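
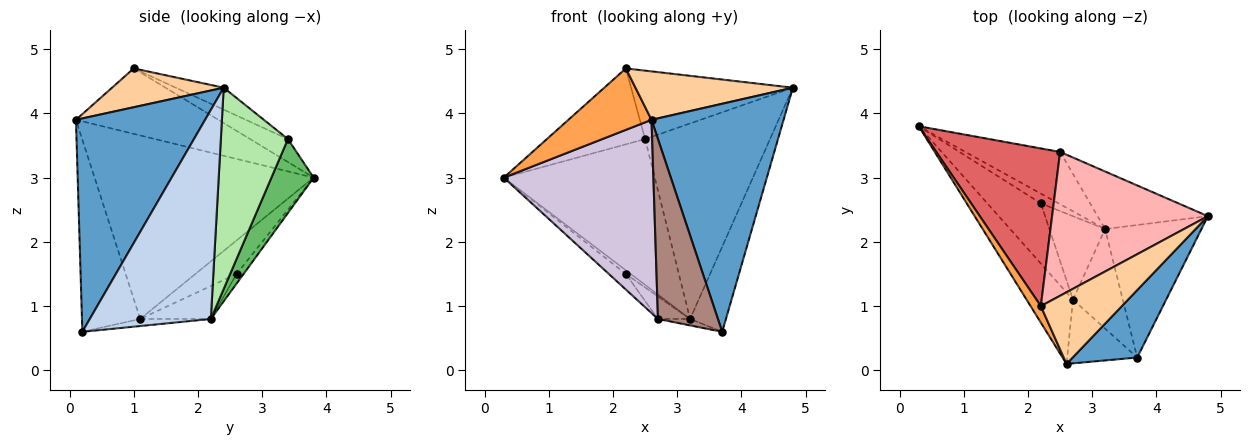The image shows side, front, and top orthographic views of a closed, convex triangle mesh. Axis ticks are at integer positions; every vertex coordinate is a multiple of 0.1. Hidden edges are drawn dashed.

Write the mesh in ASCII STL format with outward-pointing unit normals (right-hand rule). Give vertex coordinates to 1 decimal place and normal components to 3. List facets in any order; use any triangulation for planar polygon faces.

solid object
 facet normal 0.684 -0.699 0.207
  outer loop
   vertex 3.7 0.2 0.6
   vertex 4.8 2.4 4.4
   vertex 2.6 0.1 3.9
  endloop
 endfacet
 facet normal 0.877 0.260 -0.404
  outer loop
   vertex 3.2 2.2 0.8
   vertex 4.8 2.4 4.4
   vertex 3.7 0.2 0.6
  endloop
 endfacet
 facet normal -0.856 -0.499 0.134
  outer loop
   vertex 2.2 1.0 4.7
   vertex 0.3 3.8 3.0
   vertex 2.6 0.1 3.9
  endloop
 endfacet
 facet normal 0.369 -0.520 0.770
  outer loop
   vertex 2.2 1.0 4.7
   vertex 2.6 0.1 3.9
   vertex 4.8 2.4 4.4
  endloop
 endfacet
 facet normal 0.255 0.910 -0.326
  outer loop
   vertex 2.5 3.4 3.6
   vertex 3.2 2.2 0.8
   vertex 0.3 3.8 3.0
  endloop
 endfacet
 facet normal 0.458 0.853 -0.251
  outer loop
   vertex 2.5 3.4 3.6
   vertex 4.8 2.4 4.4
   vertex 3.2 2.2 0.8
  endloop
 endfacet
 facet normal -0.165 0.428 0.889
  outer loop
   vertex 2.5 3.4 3.6
   vertex 0.3 3.8 3.0
   vertex 2.2 1.0 4.7
  endloop
 endfacet
 facet normal -0.126 0.426 0.896
  outer loop
   vertex 2.5 3.4 3.6
   vertex 2.2 1.0 4.7
   vertex 4.8 2.4 4.4
  endloop
 endfacet
 facet normal -0.140 0.064 -0.988
  outer loop
   vertex 2.7 1.1 0.8
   vertex 3.2 2.2 0.8
   vertex 3.7 0.2 0.6
  endloop
 endfacet
 facet normal -0.808 -0.552 -0.204
  outer loop
   vertex 2.7 1.1 0.8
   vertex 2.6 0.1 3.9
   vertex 0.3 3.8 3.0
  endloop
 endfacet
 facet normal -0.675 -0.695 -0.246
  outer loop
   vertex 2.7 1.1 0.8
   vertex 3.7 0.2 0.6
   vertex 2.6 0.1 3.9
  endloop
 endfacet
 facet normal -0.453 0.321 -0.831
  outer loop
   vertex 2.2 2.6 1.5
   vertex 0.3 3.8 3.0
   vertex 3.2 2.2 0.8
  endloop
 endfacet
 facet normal -0.519 0.213 -0.828
  outer loop
   vertex 2.2 2.6 1.5
   vertex 2.7 1.1 0.8
   vertex 0.3 3.8 3.0
  endloop
 endfacet
 facet normal -0.496 0.226 -0.838
  outer loop
   vertex 2.2 2.6 1.5
   vertex 3.2 2.2 0.8
   vertex 2.7 1.1 0.8
  endloop
 endfacet
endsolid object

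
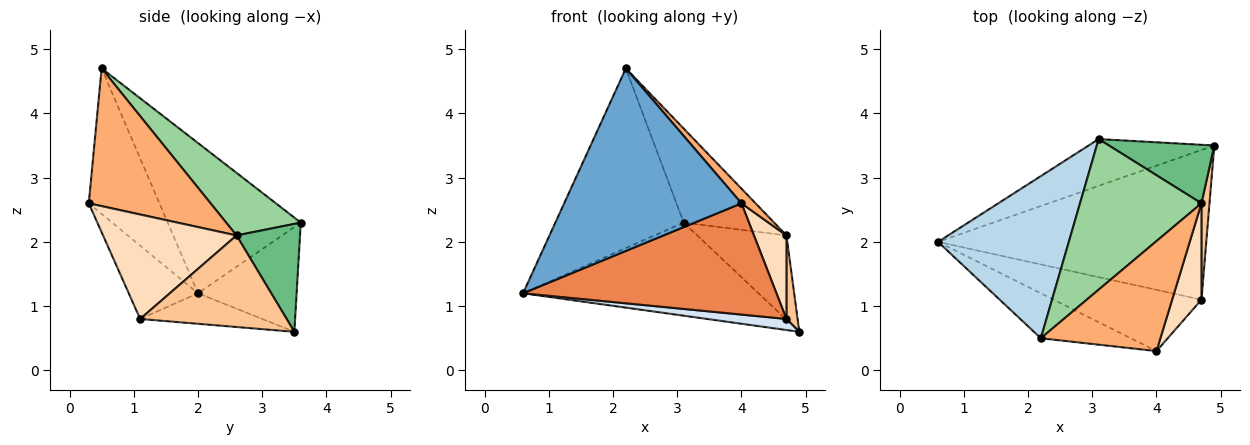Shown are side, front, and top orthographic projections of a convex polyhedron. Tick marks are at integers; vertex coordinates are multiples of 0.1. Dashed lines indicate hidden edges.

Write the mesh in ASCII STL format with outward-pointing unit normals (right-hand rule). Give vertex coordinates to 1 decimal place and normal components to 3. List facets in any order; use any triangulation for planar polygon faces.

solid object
 facet normal -0.361 -0.906 -0.223
  outer loop
   vertex 2.2 0.5 4.7
   vertex 0.6 2.0 1.2
   vertex 4.0 0.3 2.6
  endloop
 endfacet
 facet normal -0.351 0.837 -0.420
  outer loop
   vertex 3.1 3.6 2.3
   vertex 4.9 3.5 0.6
   vertex 0.6 2.0 1.2
  endloop
 endfacet
 facet normal -0.610 0.588 0.531
  outer loop
   vertex 3.1 3.6 2.3
   vertex 0.6 2.0 1.2
   vertex 2.2 0.5 4.7
  endloop
 endfacet
 facet normal -0.113 -0.073 -0.991
  outer loop
   vertex 4.7 1.1 0.8
   vertex 0.6 2.0 1.2
   vertex 4.9 3.5 0.6
  endloop
 endfacet
 facet normal -0.233 -0.852 -0.469
  outer loop
   vertex 4.7 1.1 0.8
   vertex 4.0 0.3 2.6
   vertex 0.6 2.0 1.2
  endloop
 endfacet
 facet normal 0.752 -0.087 0.653
  outer loop
   vertex 4.7 2.6 2.1
   vertex 2.2 0.5 4.7
   vertex 4.0 0.3 2.6
  endloop
 endfacet
 facet normal 0.993 -0.076 0.087
  outer loop
   vertex 4.7 2.6 2.1
   vertex 4.7 1.1 0.8
   vertex 4.9 3.5 0.6
  endloop
 endfacet
 facet normal 0.937 -0.228 0.263
  outer loop
   vertex 4.7 2.6 2.1
   vertex 4.0 0.3 2.6
   vertex 4.7 1.1 0.8
  endloop
 endfacet
 facet normal 0.505 0.709 0.493
  outer loop
   vertex 4.7 2.6 2.1
   vertex 4.9 3.5 0.6
   vertex 3.1 3.6 2.3
  endloop
 endfacet
 facet normal 0.401 0.485 0.777
  outer loop
   vertex 4.7 2.6 2.1
   vertex 3.1 3.6 2.3
   vertex 2.2 0.5 4.7
  endloop
 endfacet
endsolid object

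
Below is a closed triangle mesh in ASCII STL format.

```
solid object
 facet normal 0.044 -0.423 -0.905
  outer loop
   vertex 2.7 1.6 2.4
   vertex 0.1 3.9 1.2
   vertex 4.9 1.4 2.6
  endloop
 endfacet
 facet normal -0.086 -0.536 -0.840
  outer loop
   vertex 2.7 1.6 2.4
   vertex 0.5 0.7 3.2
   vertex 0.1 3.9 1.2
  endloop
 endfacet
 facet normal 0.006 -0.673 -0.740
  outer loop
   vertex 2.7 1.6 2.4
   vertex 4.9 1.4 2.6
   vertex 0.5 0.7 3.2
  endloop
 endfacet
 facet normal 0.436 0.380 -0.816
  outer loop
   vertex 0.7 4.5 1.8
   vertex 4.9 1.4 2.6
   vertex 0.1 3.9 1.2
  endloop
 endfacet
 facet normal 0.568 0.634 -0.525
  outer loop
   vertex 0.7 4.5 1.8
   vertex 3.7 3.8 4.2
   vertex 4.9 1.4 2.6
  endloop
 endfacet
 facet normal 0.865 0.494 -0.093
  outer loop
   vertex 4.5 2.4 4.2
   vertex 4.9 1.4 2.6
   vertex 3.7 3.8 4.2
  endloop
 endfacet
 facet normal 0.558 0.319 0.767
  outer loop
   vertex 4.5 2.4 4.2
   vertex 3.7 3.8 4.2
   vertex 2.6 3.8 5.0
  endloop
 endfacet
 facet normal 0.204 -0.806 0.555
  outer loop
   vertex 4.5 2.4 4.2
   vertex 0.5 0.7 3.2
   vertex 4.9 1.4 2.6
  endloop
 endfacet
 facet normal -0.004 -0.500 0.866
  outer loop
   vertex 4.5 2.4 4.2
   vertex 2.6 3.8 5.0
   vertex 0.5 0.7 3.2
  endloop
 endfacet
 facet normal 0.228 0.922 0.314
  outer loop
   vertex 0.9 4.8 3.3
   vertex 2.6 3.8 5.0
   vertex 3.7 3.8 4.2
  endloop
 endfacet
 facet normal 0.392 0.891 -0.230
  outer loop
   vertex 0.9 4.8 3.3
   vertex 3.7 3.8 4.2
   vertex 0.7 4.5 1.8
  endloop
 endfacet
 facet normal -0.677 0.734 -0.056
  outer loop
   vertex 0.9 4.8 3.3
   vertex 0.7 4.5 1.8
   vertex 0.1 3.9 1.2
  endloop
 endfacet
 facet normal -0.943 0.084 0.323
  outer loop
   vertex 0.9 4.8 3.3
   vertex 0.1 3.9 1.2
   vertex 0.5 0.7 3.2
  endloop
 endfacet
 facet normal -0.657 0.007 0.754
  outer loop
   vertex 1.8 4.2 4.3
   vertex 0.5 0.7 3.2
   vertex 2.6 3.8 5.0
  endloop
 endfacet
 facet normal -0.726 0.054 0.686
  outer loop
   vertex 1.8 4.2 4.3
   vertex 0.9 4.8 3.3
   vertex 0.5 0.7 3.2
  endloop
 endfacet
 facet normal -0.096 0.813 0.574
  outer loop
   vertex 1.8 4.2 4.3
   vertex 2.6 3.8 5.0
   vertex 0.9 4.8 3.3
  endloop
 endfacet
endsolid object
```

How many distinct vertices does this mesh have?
10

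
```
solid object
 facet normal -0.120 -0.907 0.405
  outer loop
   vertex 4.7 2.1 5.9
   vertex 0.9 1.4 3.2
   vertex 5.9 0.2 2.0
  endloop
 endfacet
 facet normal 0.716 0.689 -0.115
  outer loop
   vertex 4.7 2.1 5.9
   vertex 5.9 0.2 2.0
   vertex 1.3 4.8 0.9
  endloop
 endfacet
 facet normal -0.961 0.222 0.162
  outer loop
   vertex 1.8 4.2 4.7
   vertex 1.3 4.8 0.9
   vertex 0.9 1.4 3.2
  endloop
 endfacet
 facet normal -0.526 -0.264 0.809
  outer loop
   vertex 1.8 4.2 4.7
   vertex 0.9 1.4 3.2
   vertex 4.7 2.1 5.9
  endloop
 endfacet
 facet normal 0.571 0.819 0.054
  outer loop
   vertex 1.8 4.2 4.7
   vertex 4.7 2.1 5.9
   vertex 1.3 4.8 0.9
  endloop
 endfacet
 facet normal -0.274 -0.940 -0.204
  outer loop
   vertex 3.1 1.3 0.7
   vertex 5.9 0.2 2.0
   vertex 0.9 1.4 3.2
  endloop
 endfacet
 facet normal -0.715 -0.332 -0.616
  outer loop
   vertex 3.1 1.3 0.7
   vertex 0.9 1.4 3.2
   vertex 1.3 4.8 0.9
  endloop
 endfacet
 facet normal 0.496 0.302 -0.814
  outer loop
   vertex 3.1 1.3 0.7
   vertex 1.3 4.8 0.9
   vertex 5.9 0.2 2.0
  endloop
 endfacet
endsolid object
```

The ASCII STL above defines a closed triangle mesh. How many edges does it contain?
12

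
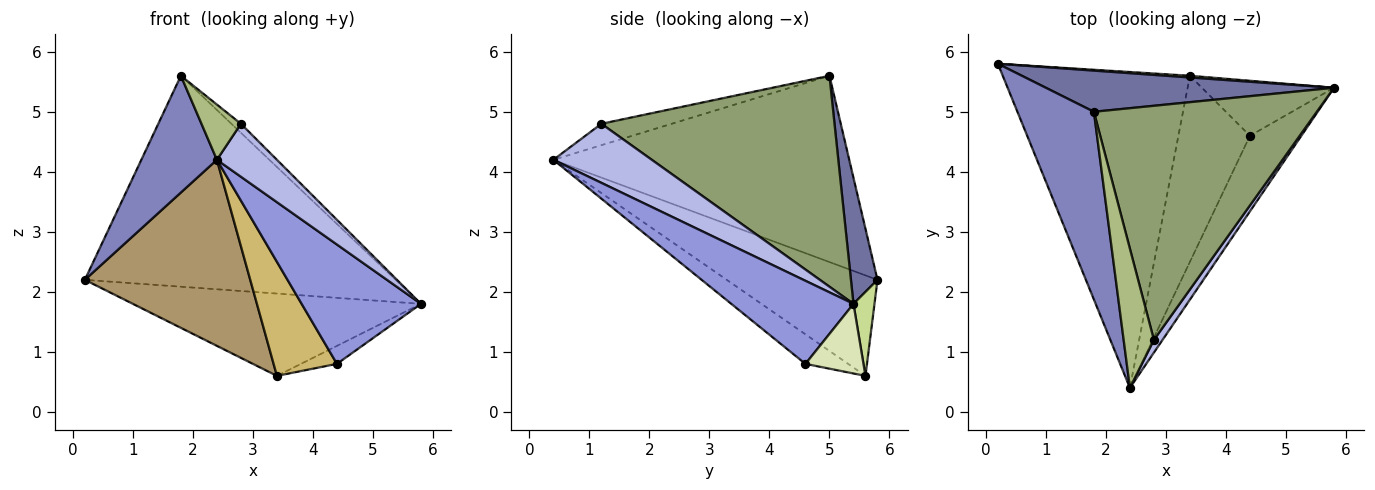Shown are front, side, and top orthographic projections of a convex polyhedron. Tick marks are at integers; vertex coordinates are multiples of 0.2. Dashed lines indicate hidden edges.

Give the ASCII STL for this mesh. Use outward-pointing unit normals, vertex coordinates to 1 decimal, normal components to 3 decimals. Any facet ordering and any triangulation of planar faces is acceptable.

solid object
 facet normal 0.083 0.978 0.191
  outer loop
   vertex 1.8 5.0 5.6
   vertex 5.8 5.4 1.8
   vertex 0.2 5.8 2.2
  endloop
 endfacet
 facet normal -0.900 -0.230 0.370
  outer loop
   vertex 1.8 5.0 5.6
   vertex 0.2 5.8 2.2
   vertex 2.4 0.4 4.2
  endloop
 endfacet
 facet normal 0.654 -0.639 -0.405
  outer loop
   vertex 4.4 4.6 0.8
   vertex 5.8 5.4 1.8
   vertex 2.4 0.4 4.2
  endloop
 endfacet
 facet normal 0.847 -0.517 0.124
  outer loop
   vertex 2.8 1.2 4.8
   vertex 2.4 0.4 4.2
   vertex 5.8 5.4 1.8
  endloop
 endfacet
 facet normal 0.687 0.028 0.726
  outer loop
   vertex 2.8 1.2 4.8
   vertex 5.8 5.4 1.8
   vertex 1.8 5.0 5.6
  endloop
 endfacet
 facet normal -0.549 -0.308 0.777
  outer loop
   vertex 2.8 1.2 4.8
   vertex 1.8 5.0 5.6
   vertex 2.4 0.4 4.2
  endloop
 endfacet
 facet normal 0.073 0.997 0.021
  outer loop
   vertex 3.4 5.6 0.6
   vertex 0.2 5.8 2.2
   vertex 5.8 5.4 1.8
  endloop
 endfacet
 facet normal 0.448 0.278 -0.850
  outer loop
   vertex 3.4 5.6 0.6
   vertex 5.8 5.4 1.8
   vertex 4.4 4.6 0.8
  endloop
 endfacet
 facet normal -0.420 -0.461 -0.782
  outer loop
   vertex 3.4 5.6 0.6
   vertex 2.4 0.4 4.2
   vertex 0.2 5.8 2.2
  endloop
 endfacet
 facet normal -0.332 -0.493 -0.804
  outer loop
   vertex 3.4 5.6 0.6
   vertex 4.4 4.6 0.8
   vertex 2.4 0.4 4.2
  endloop
 endfacet
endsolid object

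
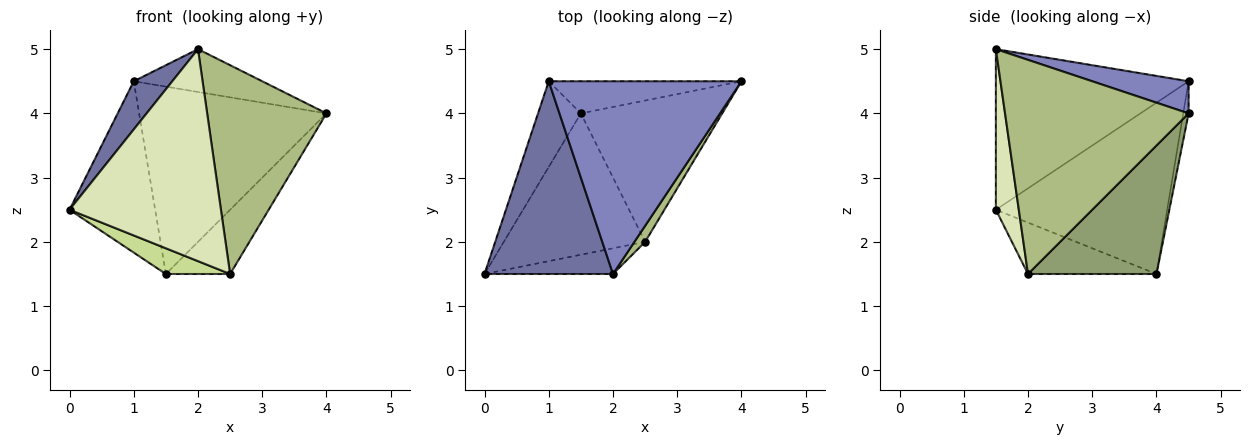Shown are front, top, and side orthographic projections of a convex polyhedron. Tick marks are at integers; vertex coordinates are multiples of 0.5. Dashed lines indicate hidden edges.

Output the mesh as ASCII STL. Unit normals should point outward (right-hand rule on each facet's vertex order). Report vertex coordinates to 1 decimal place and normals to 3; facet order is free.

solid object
 facet normal -0.772 -0.154 0.617
  outer loop
   vertex 2.0 1.5 5.0
   vertex 1.0 4.5 4.5
   vertex 0.0 1.5 2.5
  endloop
 endfacet
 facet normal 0.161 0.214 0.964
  outer loop
   vertex 2.0 1.5 5.0
   vertex 4.0 4.5 4.0
   vertex 1.0 4.5 4.5
  endloop
 endfacet
 facet normal -0.873 0.436 -0.218
  outer loop
   vertex 1.5 4.0 1.5
   vertex 0.0 1.5 2.5
   vertex 1.0 4.5 4.5
  endloop
 endfacet
 facet normal -0.028 0.985 -0.169
  outer loop
   vertex 1.5 4.0 1.5
   vertex 1.0 4.5 4.5
   vertex 4.0 4.5 4.0
  endloop
 endfacet
 facet normal 0.638 0.319 -0.701
  outer loop
   vertex 2.5 2.0 1.5
   vertex 1.5 4.0 1.5
   vertex 4.0 4.5 4.0
  endloop
 endfacet
 facet normal 0.838 -0.545 0.042
  outer loop
   vertex 2.5 2.0 1.5
   vertex 4.0 4.5 4.0
   vertex 2.0 1.5 5.0
  endloop
 endfacet
 facet normal -0.337 -0.168 -0.926
  outer loop
   vertex 2.5 2.0 1.5
   vertex 0.0 1.5 2.5
   vertex 1.5 4.0 1.5
  endloop
 endfacet
 facet normal 0.149 -0.982 -0.119
  outer loop
   vertex 2.5 2.0 1.5
   vertex 2.0 1.5 5.0
   vertex 0.0 1.5 2.5
  endloop
 endfacet
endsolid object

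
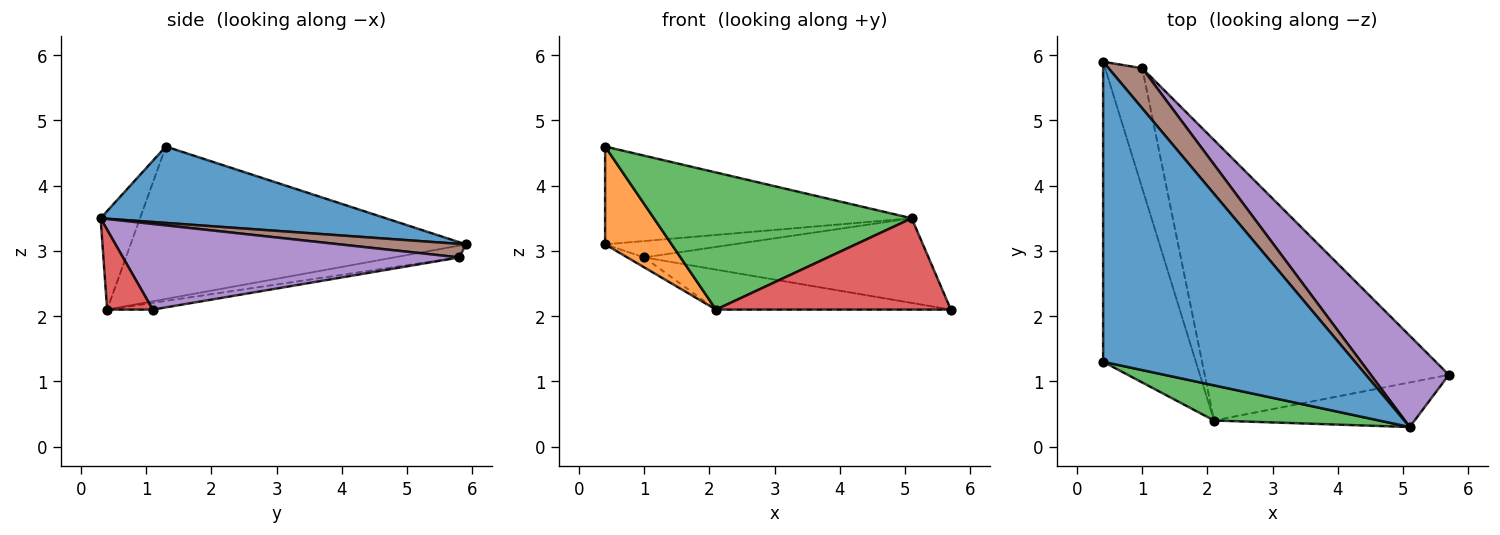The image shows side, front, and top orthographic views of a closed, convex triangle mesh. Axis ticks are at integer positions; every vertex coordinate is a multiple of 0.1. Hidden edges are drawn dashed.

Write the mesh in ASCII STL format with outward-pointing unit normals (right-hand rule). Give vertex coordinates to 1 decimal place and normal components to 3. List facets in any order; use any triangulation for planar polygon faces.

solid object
 facet normal 0.277 0.298 0.913
  outer loop
   vertex 5.1 0.3 3.5
   vertex 0.4 5.9 3.1
   vertex 0.4 1.3 4.6
  endloop
 endfacet
 facet normal -0.842 -0.167 -0.513
  outer loop
   vertex 2.1 0.4 2.1
   vertex 0.4 1.3 4.6
   vertex 0.4 5.9 3.1
  endloop
 endfacet
 facet normal -0.146 -0.958 0.245
  outer loop
   vertex 2.1 0.4 2.1
   vertex 5.1 0.3 3.5
   vertex 0.4 1.3 4.6
  endloop
 endfacet
 facet normal 0.172 -0.885 -0.432
  outer loop
   vertex 2.1 0.4 2.1
   vertex 5.7 1.1 2.1
   vertex 5.1 0.3 3.5
  endloop
 endfacet
 facet normal 0.627 0.530 0.571
  outer loop
   vertex 1.0 5.8 2.9
   vertex 5.1 0.3 3.5
   vertex 5.7 1.1 2.1
  endloop
 endfacet
 facet normal 0.348 0.354 0.868
  outer loop
   vertex 1.0 5.8 2.9
   vertex 0.4 5.9 3.1
   vertex 5.1 0.3 3.5
  endloop
 endfacet
 facet normal -0.027 0.141 -0.990
  outer loop
   vertex 1.0 5.8 2.9
   vertex 5.7 1.1 2.1
   vertex 2.1 0.4 2.1
  endloop
 endfacet
 facet normal -0.303 0.079 -0.950
  outer loop
   vertex 1.0 5.8 2.9
   vertex 2.1 0.4 2.1
   vertex 0.4 5.9 3.1
  endloop
 endfacet
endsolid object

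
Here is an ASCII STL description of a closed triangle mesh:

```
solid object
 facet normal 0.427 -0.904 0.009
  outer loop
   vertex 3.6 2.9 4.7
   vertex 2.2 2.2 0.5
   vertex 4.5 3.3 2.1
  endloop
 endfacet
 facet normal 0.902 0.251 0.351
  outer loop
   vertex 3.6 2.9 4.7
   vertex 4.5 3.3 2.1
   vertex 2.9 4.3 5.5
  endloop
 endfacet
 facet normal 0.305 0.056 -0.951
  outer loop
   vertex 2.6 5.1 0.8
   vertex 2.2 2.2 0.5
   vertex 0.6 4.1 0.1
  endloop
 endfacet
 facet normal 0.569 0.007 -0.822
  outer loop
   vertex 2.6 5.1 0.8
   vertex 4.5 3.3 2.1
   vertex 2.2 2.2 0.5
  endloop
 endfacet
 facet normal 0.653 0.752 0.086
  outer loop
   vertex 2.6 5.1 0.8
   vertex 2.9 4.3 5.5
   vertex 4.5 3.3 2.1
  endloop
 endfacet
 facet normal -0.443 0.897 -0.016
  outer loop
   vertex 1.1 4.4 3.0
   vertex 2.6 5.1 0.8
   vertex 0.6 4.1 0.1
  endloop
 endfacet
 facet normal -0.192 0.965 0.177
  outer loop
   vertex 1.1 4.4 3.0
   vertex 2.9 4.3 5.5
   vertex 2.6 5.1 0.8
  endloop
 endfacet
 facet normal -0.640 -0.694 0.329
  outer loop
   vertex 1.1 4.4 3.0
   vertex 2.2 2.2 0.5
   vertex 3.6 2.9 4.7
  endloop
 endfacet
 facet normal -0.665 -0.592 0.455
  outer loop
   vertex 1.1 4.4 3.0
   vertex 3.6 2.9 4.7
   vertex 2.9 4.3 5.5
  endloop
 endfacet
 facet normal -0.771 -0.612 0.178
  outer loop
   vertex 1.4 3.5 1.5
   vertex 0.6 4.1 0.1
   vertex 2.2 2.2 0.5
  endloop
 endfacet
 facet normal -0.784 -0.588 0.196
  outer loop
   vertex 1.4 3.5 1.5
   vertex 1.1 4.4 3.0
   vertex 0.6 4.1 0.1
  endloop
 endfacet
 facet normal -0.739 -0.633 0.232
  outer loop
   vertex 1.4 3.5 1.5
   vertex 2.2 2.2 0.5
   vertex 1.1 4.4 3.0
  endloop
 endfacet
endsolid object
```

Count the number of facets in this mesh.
12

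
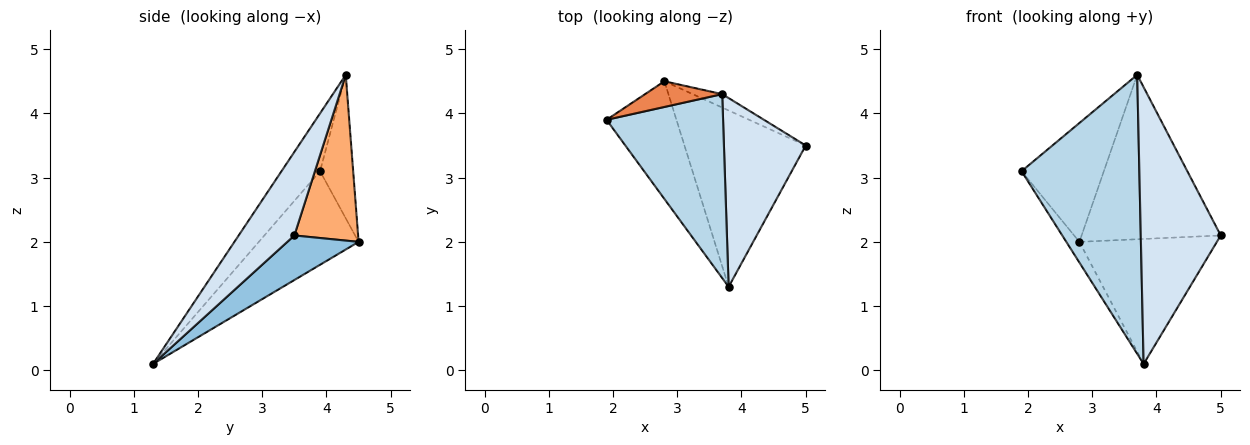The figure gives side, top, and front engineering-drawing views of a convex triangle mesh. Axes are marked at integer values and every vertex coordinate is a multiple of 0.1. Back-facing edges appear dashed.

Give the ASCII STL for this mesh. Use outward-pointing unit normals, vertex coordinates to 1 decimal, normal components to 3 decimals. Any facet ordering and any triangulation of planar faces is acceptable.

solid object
 facet normal -0.797 0.104 -0.595
  outer loop
   vertex 2.8 4.5 2.0
   vertex 3.8 1.3 0.1
   vertex 1.9 3.9 3.1
  endloop
 endfacet
 facet normal 0.287 0.554 -0.782
  outer loop
   vertex 2.8 4.5 2.0
   vertex 5.0 3.5 2.1
   vertex 3.8 1.3 0.1
  endloop
 endfacet
 facet normal -0.264 -0.805 0.531
  outer loop
   vertex 3.7 4.3 4.6
   vertex 1.9 3.9 3.1
   vertex 3.8 1.3 0.1
  endloop
 endfacet
 facet normal 0.499 -0.716 0.488
  outer loop
   vertex 3.7 4.3 4.6
   vertex 3.8 1.3 0.1
   vertex 5.0 3.5 2.1
  endloop
 endfacet
 facet normal -0.366 0.910 0.197
  outer loop
   vertex 3.7 4.3 4.6
   vertex 2.8 4.5 2.0
   vertex 1.9 3.9 3.1
  endloop
 endfacet
 facet normal 0.415 0.907 -0.074
  outer loop
   vertex 3.7 4.3 4.6
   vertex 5.0 3.5 2.1
   vertex 2.8 4.5 2.0
  endloop
 endfacet
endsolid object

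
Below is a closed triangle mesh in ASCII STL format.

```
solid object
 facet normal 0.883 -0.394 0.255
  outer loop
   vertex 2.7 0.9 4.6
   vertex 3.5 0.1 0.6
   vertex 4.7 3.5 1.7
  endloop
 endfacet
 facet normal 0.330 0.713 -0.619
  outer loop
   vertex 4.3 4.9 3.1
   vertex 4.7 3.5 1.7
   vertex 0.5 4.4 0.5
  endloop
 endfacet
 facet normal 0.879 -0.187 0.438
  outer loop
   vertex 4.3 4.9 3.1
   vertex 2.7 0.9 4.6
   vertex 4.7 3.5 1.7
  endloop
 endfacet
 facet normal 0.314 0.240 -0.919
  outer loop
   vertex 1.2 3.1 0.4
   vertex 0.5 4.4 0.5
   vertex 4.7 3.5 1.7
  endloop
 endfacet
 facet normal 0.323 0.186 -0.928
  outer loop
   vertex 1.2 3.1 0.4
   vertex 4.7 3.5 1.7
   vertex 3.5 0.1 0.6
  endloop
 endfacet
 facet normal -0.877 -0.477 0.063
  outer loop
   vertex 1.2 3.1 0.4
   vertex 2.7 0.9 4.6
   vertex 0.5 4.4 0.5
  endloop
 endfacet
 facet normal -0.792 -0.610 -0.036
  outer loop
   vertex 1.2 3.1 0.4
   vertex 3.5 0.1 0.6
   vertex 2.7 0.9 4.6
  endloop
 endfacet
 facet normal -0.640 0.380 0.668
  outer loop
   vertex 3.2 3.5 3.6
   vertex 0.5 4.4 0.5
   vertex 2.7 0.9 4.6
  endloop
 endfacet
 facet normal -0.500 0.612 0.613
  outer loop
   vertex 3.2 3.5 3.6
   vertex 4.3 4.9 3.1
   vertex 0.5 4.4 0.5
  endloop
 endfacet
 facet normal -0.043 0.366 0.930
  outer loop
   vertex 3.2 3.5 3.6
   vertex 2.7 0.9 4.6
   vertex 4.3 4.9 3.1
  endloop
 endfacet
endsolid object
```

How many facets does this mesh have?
10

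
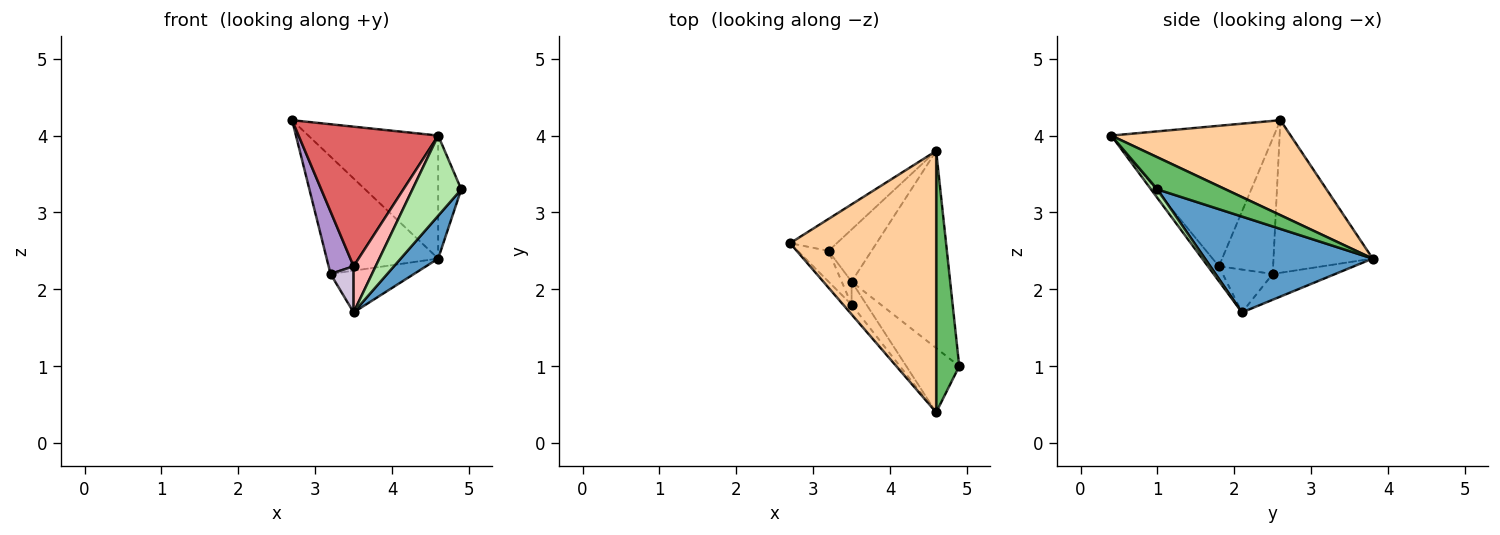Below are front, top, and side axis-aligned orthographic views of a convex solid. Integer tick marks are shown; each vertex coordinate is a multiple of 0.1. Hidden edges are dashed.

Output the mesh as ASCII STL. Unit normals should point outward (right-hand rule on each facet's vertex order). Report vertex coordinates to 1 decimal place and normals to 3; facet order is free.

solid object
 facet normal 0.689 -0.154 -0.708
  outer loop
   vertex 3.5 2.1 1.7
   vertex 4.6 3.8 2.4
   vertex 4.9 1.0 3.3
  endloop
 endfacet
 facet normal -0.651 0.732 -0.199
  outer loop
   vertex 3.2 2.5 2.2
   vertex 2.7 2.6 4.2
   vertex 4.6 3.8 2.4
  endloop
 endfacet
 facet normal -0.424 0.566 -0.707
  outer loop
   vertex 3.2 2.5 2.2
   vertex 4.6 3.8 2.4
   vertex 3.5 2.1 1.7
  endloop
 endfacet
 facet normal 0.507 0.367 0.780
  outer loop
   vertex 4.6 0.4 4.0
   vertex 4.6 3.8 2.4
   vertex 2.7 2.6 4.2
  endloop
 endfacet
 facet normal 0.783 0.265 0.563
  outer loop
   vertex 4.6 0.4 4.0
   vertex 4.9 1.0 3.3
   vertex 4.6 3.8 2.4
  endloop
 endfacet
 facet normal 0.101 -0.776 -0.622
  outer loop
   vertex 4.6 0.4 4.0
   vertex 3.5 2.1 1.7
   vertex 4.9 1.0 3.3
  endloop
 endfacet
 facet normal -0.758 -0.651 -0.045
  outer loop
   vertex 3.5 1.8 2.3
   vertex 4.6 0.4 4.0
   vertex 2.7 2.6 4.2
  endloop
 endfacet
 facet normal -0.408 -0.816 -0.408
  outer loop
   vertex 3.5 1.8 2.3
   vertex 3.5 2.1 1.7
   vertex 4.6 0.4 4.0
  endloop
 endfacet
 facet normal -0.889 -0.410 -0.202
  outer loop
   vertex 3.5 1.8 2.3
   vertex 2.7 2.6 4.2
   vertex 3.2 2.5 2.2
  endloop
 endfacet
 facet normal -0.889 -0.410 -0.205
  outer loop
   vertex 3.5 1.8 2.3
   vertex 3.2 2.5 2.2
   vertex 3.5 2.1 1.7
  endloop
 endfacet
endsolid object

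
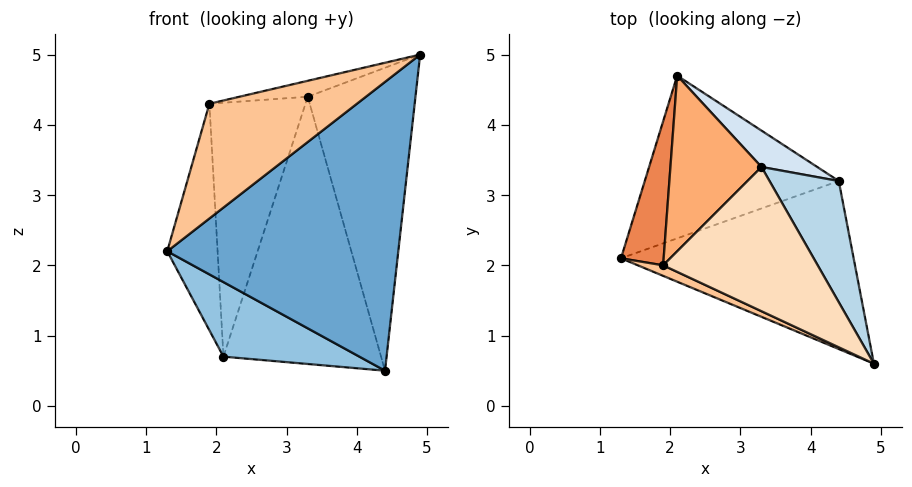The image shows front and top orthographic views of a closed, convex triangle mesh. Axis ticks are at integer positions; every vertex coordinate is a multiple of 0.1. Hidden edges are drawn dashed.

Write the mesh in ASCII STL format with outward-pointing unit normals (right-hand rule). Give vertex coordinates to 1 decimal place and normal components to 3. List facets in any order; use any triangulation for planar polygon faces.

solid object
 facet normal 0.031 -0.864 -0.503
  outer loop
   vertex 4.4 3.2 0.5
   vertex 4.9 0.6 5.0
   vertex 1.3 2.1 2.2
  endloop
 endfacet
 facet normal -0.331 -0.393 -0.858
  outer loop
   vertex 4.4 3.2 0.5
   vertex 1.3 2.1 2.2
   vertex 2.1 4.7 0.7
  endloop
 endfacet
 facet normal 0.830 0.518 0.207
  outer loop
   vertex 3.3 3.4 4.4
   vertex 4.9 0.6 5.0
   vertex 4.4 3.2 0.5
  endloop
 endfacet
 facet normal 0.550 0.828 0.113
  outer loop
   vertex 3.3 3.4 4.4
   vertex 4.4 3.2 0.5
   vertex 2.1 4.7 0.7
  endloop
 endfacet
 facet normal -0.867 0.421 0.268
  outer loop
   vertex 1.9 2.0 4.3
   vertex 2.1 4.7 0.7
   vertex 1.3 2.1 2.2
  endloop
 endfacet
 facet normal -0.653 0.623 0.431
  outer loop
   vertex 1.9 2.0 4.3
   vertex 3.3 3.4 4.4
   vertex 2.1 4.7 0.7
  endloop
 endfacet
 facet normal -0.437 -0.896 0.082
  outer loop
   vertex 1.9 2.0 4.3
   vertex 1.3 2.1 2.2
   vertex 4.9 0.6 5.0
  endloop
 endfacet
 facet normal -0.178 0.108 0.978
  outer loop
   vertex 1.9 2.0 4.3
   vertex 4.9 0.6 5.0
   vertex 3.3 3.4 4.4
  endloop
 endfacet
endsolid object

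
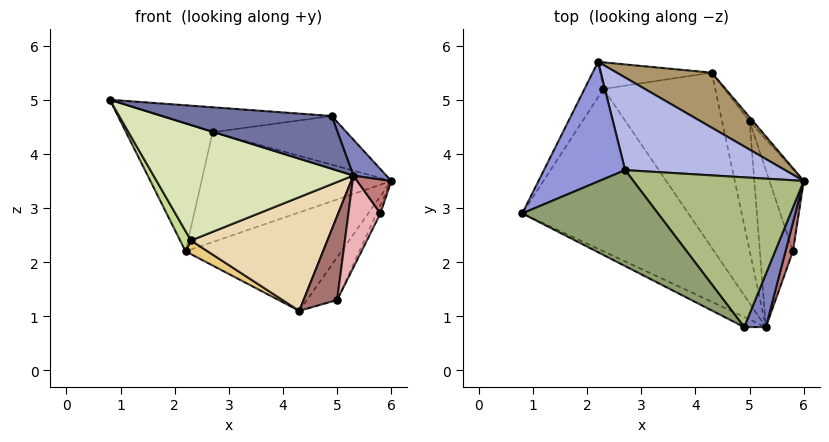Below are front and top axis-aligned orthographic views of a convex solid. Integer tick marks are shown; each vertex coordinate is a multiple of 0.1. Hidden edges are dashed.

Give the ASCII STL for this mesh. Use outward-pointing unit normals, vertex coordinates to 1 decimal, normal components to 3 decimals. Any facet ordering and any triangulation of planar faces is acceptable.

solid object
 facet normal -0.459 -0.873 -0.167
  outer loop
   vertex 5.3 0.8 3.6
   vertex 4.9 0.8 4.7
   vertex 0.8 2.9 5.0
  endloop
 endfacet
 facet normal 0.916 -0.225 0.333
  outer loop
   vertex 5.3 0.8 3.6
   vertex 6.0 3.5 3.5
   vertex 4.9 0.8 4.7
  endloop
 endfacet
 facet normal -0.091 0.727 0.681
  outer loop
   vertex 2.7 3.7 4.4
   vertex 2.2 5.7 2.2
   vertex 0.8 2.9 5.0
  endloop
 endfacet
 facet normal 0.217 0.746 0.629
  outer loop
   vertex 2.7 3.7 4.4
   vertex 6.0 3.5 3.5
   vertex 2.2 5.7 2.2
  endloop
 endfacet
 facet normal 0.196 0.247 0.949
  outer loop
   vertex 2.7 3.7 4.4
   vertex 0.8 2.9 5.0
   vertex 4.9 0.8 4.7
  endloop
 endfacet
 facet normal 0.268 0.298 0.916
  outer loop
   vertex 2.7 3.7 4.4
   vertex 4.9 0.8 4.7
   vertex 6.0 3.5 3.5
  endloop
 endfacet
 facet normal -0.597 -0.398 -0.697
  outer loop
   vertex 2.3 5.2 2.4
   vertex 0.8 2.9 5.0
   vertex 2.2 5.7 2.2
  endloop
 endfacet
 facet normal -0.464 -0.513 -0.722
  outer loop
   vertex 2.3 5.2 2.4
   vertex 5.3 0.8 3.6
   vertex 0.8 2.9 5.0
  endloop
 endfacet
 facet normal 0.321 0.827 0.462
  outer loop
   vertex 4.3 5.5 1.1
   vertex 2.2 5.7 2.2
   vertex 6.0 3.5 3.5
  endloop
 endfacet
 facet normal 0.794 0.605 -0.059
  outer loop
   vertex 4.3 5.5 1.1
   vertex 6.0 3.5 3.5
   vertex 5.0 4.6 1.3
  endloop
 endfacet
 facet normal -0.454 -0.408 -0.792
  outer loop
   vertex 4.3 5.5 1.1
   vertex 2.3 5.2 2.4
   vertex 2.2 5.7 2.2
  endloop
 endfacet
 facet normal -0.420 -0.494 -0.761
  outer loop
   vertex 4.3 5.5 1.1
   vertex 5.3 0.8 3.6
   vertex 2.3 5.2 2.4
  endloop
 endfacet
 facet normal -0.418 -0.494 -0.762
  outer loop
   vertex 4.3 5.5 1.1
   vertex 5.0 4.6 1.3
   vertex 5.3 0.8 3.6
  endloop
 endfacet
 facet normal 0.950 -0.239 0.201
  outer loop
   vertex 5.8 2.2 2.9
   vertex 6.0 3.5 3.5
   vertex 5.3 0.8 3.6
  endloop
 endfacet
 facet normal 0.917 0.042 -0.396
  outer loop
   vertex 5.8 2.2 2.9
   vertex 5.0 4.6 1.3
   vertex 6.0 3.5 3.5
  endloop
 endfacet
 facet normal 0.204 -0.495 -0.845
  outer loop
   vertex 5.8 2.2 2.9
   vertex 5.3 0.8 3.6
   vertex 5.0 4.6 1.3
  endloop
 endfacet
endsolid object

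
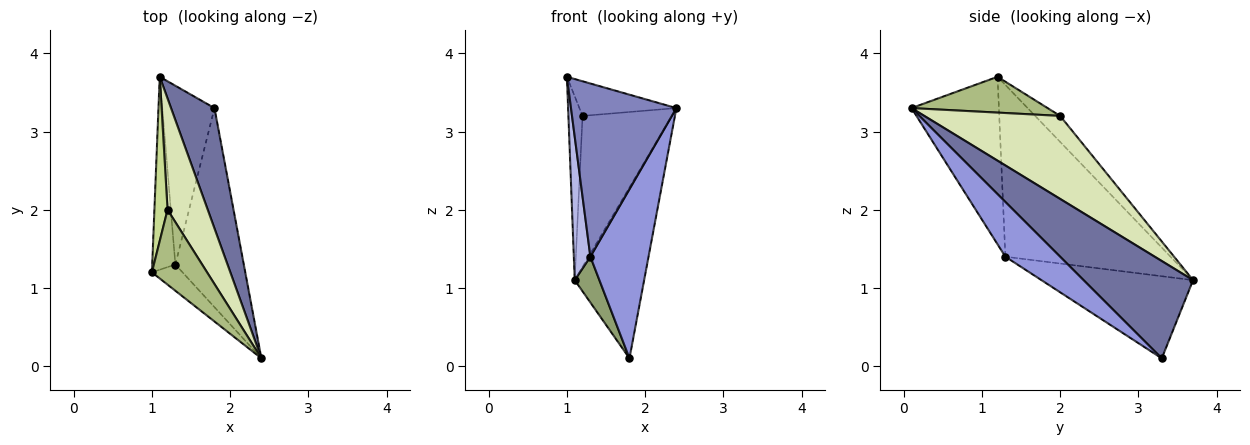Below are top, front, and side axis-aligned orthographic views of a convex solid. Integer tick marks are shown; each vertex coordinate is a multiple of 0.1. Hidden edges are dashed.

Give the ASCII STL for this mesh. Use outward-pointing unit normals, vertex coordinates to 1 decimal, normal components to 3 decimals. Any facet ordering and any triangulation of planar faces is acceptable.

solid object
 facet normal 0.790 0.501 0.353
  outer loop
   vertex 1.1 3.7 1.1
   vertex 2.4 0.1 3.3
   vertex 1.8 3.3 0.1
  endloop
 endfacet
 facet normal -0.634 -0.765 -0.116
  outer loop
   vertex 1.3 1.3 1.4
   vertex 2.4 0.1 3.3
   vertex 1.0 1.2 3.7
  endloop
 endfacet
 facet normal 0.520 -0.553 -0.651
  outer loop
   vertex 1.3 1.3 1.4
   vertex 1.8 3.3 0.1
   vertex 2.4 0.1 3.3
  endloop
 endfacet
 facet normal -0.986 -0.099 -0.133
  outer loop
   vertex 1.3 1.3 1.4
   vertex 1.0 1.2 3.7
   vertex 1.1 3.7 1.1
  endloop
 endfacet
 facet normal -0.836 -0.136 -0.531
  outer loop
   vertex 1.3 1.3 1.4
   vertex 1.1 3.7 1.1
   vertex 1.8 3.3 0.1
  endloop
 endfacet
 facet normal 0.508 0.362 0.782
  outer loop
   vertex 1.2 2.0 3.2
   vertex 1.0 1.2 3.7
   vertex 2.4 0.1 3.3
  endloop
 endfacet
 facet normal -0.796 0.451 0.403
  outer loop
   vertex 1.2 2.0 3.2
   vertex 1.1 3.7 1.1
   vertex 1.0 1.2 3.7
  endloop
 endfacet
 facet normal 0.775 0.509 0.375
  outer loop
   vertex 1.2 2.0 3.2
   vertex 2.4 0.1 3.3
   vertex 1.1 3.7 1.1
  endloop
 endfacet
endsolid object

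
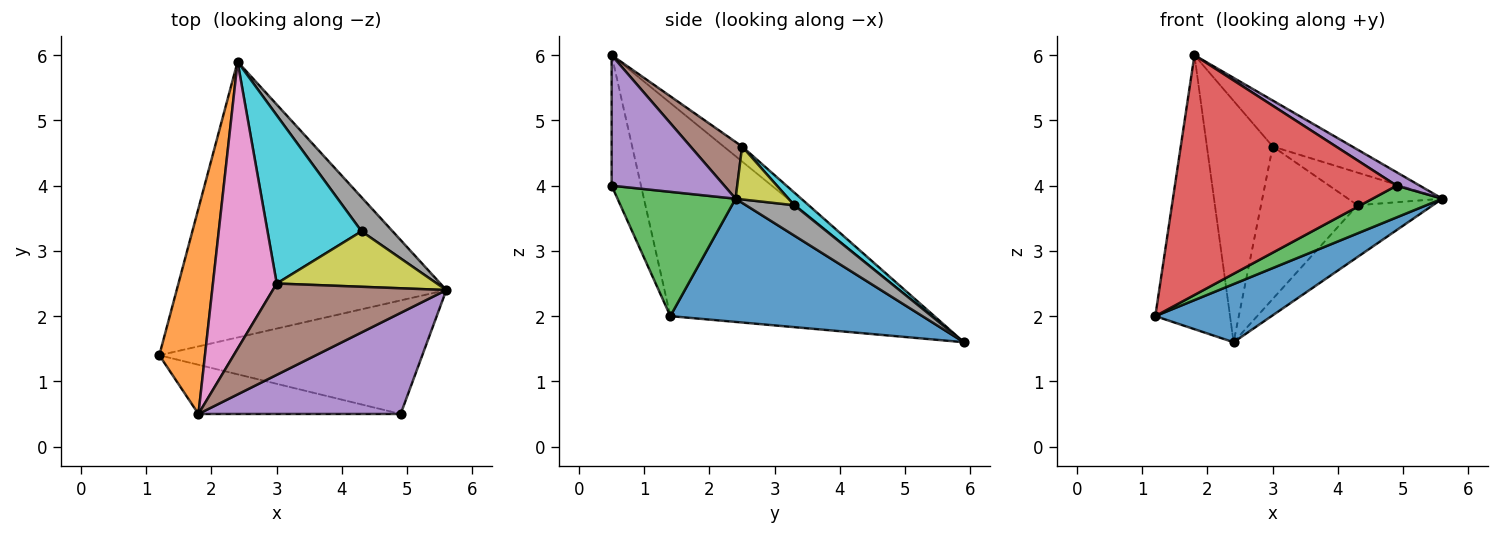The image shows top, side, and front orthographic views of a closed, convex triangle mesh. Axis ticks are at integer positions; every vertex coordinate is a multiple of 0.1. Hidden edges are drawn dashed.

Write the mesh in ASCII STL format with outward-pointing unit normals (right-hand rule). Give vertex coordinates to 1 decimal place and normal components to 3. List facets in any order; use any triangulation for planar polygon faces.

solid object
 facet normal 0.408 -0.188 -0.893
  outer loop
   vertex 2.4 5.9 1.6
   vertex 5.6 2.4 3.8
   vertex 1.2 1.4 2.0
  endloop
 endfacet
 facet normal -0.942 0.269 0.202
  outer loop
   vertex 1.8 0.5 6.0
   vertex 2.4 5.9 1.6
   vertex 1.2 1.4 2.0
  endloop
 endfacet
 facet normal 0.414 -0.245 -0.877
  outer loop
   vertex 4.9 0.5 4.0
   vertex 1.2 1.4 2.0
   vertex 5.6 2.4 3.8
  endloop
 endfacet
 facet normal -0.129 -0.971 -0.199
  outer loop
   vertex 4.9 0.5 4.0
   vertex 1.8 0.5 6.0
   vertex 1.2 1.4 2.0
  endloop
 endfacet
 facet normal 0.539 -0.111 0.835
  outer loop
   vertex 4.9 0.5 4.0
   vertex 5.6 2.4 3.8
   vertex 1.8 0.5 6.0
  endloop
 endfacet
 facet normal 0.280 0.432 0.857
  outer loop
   vertex 3.0 2.5 4.6
   vertex 1.8 0.5 6.0
   vertex 5.6 2.4 3.8
  endloop
 endfacet
 facet normal -0.177 0.633 0.753
  outer loop
   vertex 3.0 2.5 4.6
   vertex 2.4 5.9 1.6
   vertex 1.8 0.5 6.0
  endloop
 endfacet
 facet normal 0.473 0.736 0.484
  outer loop
   vertex 4.3 3.3 3.7
   vertex 5.6 2.4 3.8
   vertex 2.4 5.9 1.6
  endloop
 endfacet
 facet normal 0.274 0.488 0.829
  outer loop
   vertex 4.3 3.3 3.7
   vertex 3.0 2.5 4.6
   vertex 5.6 2.4 3.8
  endloop
 endfacet
 facet normal 0.099 0.668 0.737
  outer loop
   vertex 4.3 3.3 3.7
   vertex 2.4 5.9 1.6
   vertex 3.0 2.5 4.6
  endloop
 endfacet
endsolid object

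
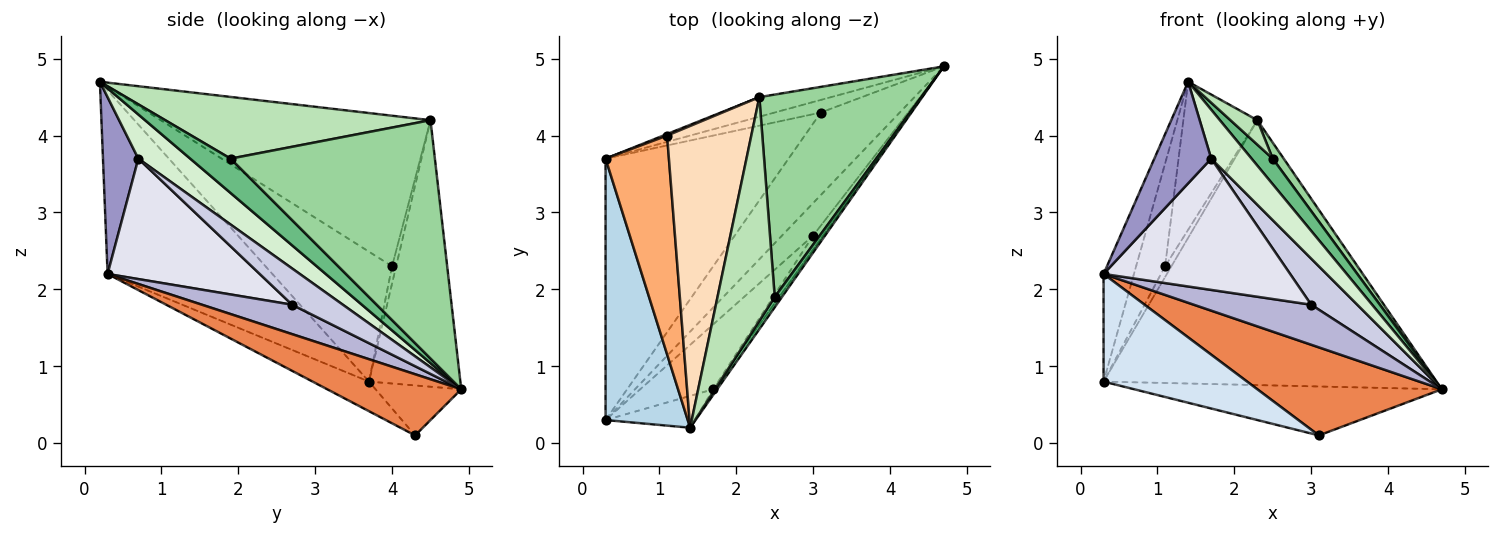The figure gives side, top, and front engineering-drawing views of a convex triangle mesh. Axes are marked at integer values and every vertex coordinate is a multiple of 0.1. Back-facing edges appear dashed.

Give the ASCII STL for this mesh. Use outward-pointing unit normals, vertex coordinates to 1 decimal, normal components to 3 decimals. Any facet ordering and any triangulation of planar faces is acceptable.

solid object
 facet normal -0.260 0.935 -0.240
  outer loop
   vertex 3.1 4.3 0.1
   vertex 0.3 3.7 0.8
   vertex 4.7 4.9 0.7
  endloop
 endfacet
 facet normal -0.264 0.962 -0.071
  outer loop
   vertex 2.3 4.5 4.2
   vertex 4.7 4.9 0.7
   vertex 0.3 3.7 0.8
  endloop
 endfacet
 facet normal -0.900 0.166 0.403
  outer loop
   vertex 0.3 0.3 2.2
   vertex 1.4 0.2 4.7
   vertex 0.3 3.7 0.8
  endloop
 endfacet
 facet normal -0.148 -0.377 -0.915
  outer loop
   vertex 0.3 0.3 2.2
   vertex 0.3 3.7 0.8
   vertex 3.1 4.3 0.1
  endloop
 endfacet
 facet normal 0.468 -0.645 -0.604
  outer loop
   vertex 0.3 0.3 2.2
   vertex 3.1 4.3 0.1
   vertex 4.7 4.9 0.7
  endloop
 endfacet
 facet normal -0.880 0.202 0.429
  outer loop
   vertex 1.1 4.0 2.3
   vertex 0.3 3.7 0.8
   vertex 1.4 0.2 4.7
  endloop
 endfacet
 facet normal -0.537 0.835 0.119
  outer loop
   vertex 1.1 4.0 2.3
   vertex 2.3 4.5 4.2
   vertex 0.3 3.7 0.8
  endloop
 endfacet
 facet normal -0.849 0.233 0.475
  outer loop
   vertex 1.1 4.0 2.3
   vertex 1.4 0.2 4.7
   vertex 2.3 4.5 4.2
  endloop
 endfacet
 facet normal 0.871 -0.456 0.182
  outer loop
   vertex 2.5 1.9 3.7
   vertex 1.4 0.2 4.7
   vertex 4.7 4.9 0.7
  endloop
 endfacet
 facet normal 0.826 -0.044 0.562
  outer loop
   vertex 2.5 1.9 3.7
   vertex 4.7 4.9 0.7
   vertex 2.3 4.5 4.2
  endloop
 endfacet
 facet normal 0.731 -0.074 0.678
  outer loop
   vertex 2.5 1.9 3.7
   vertex 2.3 4.5 4.2
   vertex 1.4 0.2 4.7
  endloop
 endfacet
 facet normal 0.787 -0.612 -0.070
  outer loop
   vertex 1.7 0.7 3.7
   vertex 4.7 4.9 0.7
   vertex 1.4 0.2 4.7
  endloop
 endfacet
 facet normal 0.510 -0.821 -0.257
  outer loop
   vertex 1.7 0.7 3.7
   vertex 1.4 0.2 4.7
   vertex 0.3 0.3 2.2
  endloop
 endfacet
 facet normal 0.512 -0.667 -0.541
  outer loop
   vertex 3.0 2.7 1.8
   vertex 0.3 0.3 2.2
   vertex 4.7 4.9 0.7
  endloop
 endfacet
 facet normal 0.725 -0.659 -0.198
  outer loop
   vertex 3.0 2.7 1.8
   vertex 4.7 4.9 0.7
   vertex 1.7 0.7 3.7
  endloop
 endfacet
 facet normal 0.590 -0.724 -0.358
  outer loop
   vertex 3.0 2.7 1.8
   vertex 1.7 0.7 3.7
   vertex 0.3 0.3 2.2
  endloop
 endfacet
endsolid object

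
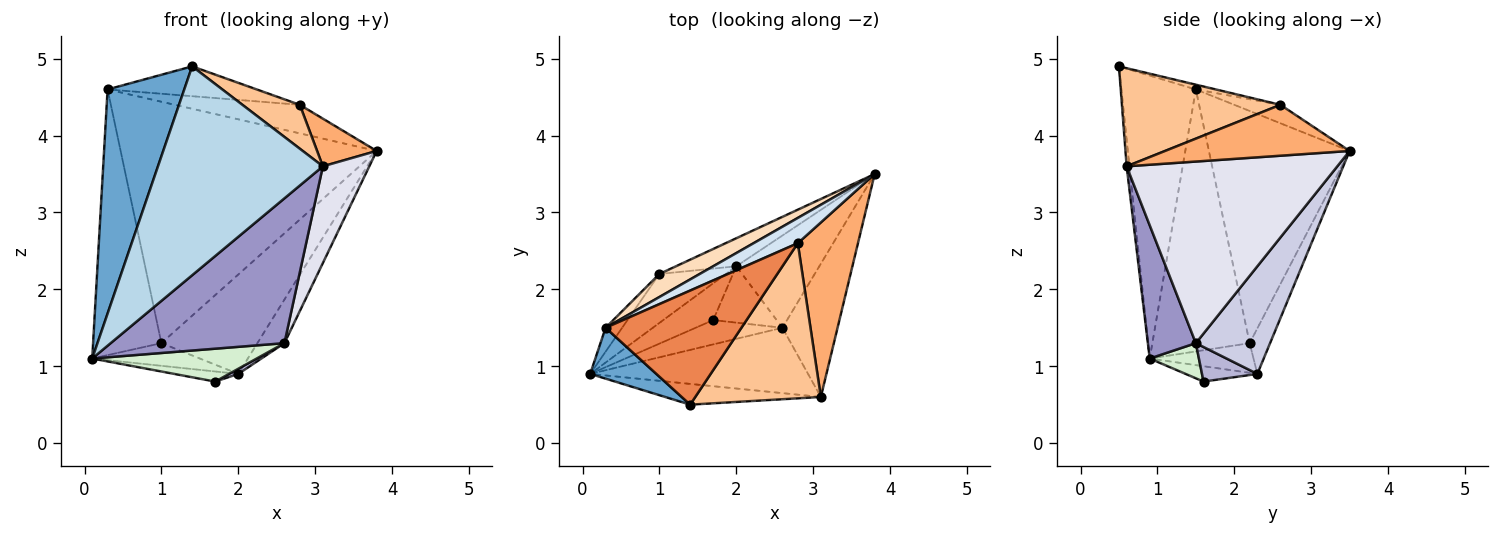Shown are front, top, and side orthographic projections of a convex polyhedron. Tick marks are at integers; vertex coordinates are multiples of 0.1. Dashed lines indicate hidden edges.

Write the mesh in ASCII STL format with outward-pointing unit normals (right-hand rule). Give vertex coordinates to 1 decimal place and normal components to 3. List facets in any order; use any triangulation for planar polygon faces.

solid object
 facet normal -0.688 -0.708 0.161
  outer loop
   vertex 0.3 1.5 4.6
   vertex 0.1 0.9 1.1
   vertex 1.4 0.5 4.9
  endloop
 endfacet
 facet normal -0.284 0.254 -0.924
  outer loop
   vertex 2.0 2.3 0.9
   vertex 1.7 1.6 0.8
   vertex 0.1 0.9 1.1
  endloop
 endfacet
 facet normal -0.017 -0.995 -0.099
  outer loop
   vertex 3.1 0.6 3.6
   vertex 1.4 0.5 4.9
   vertex 0.1 0.9 1.1
  endloop
 endfacet
 facet normal -0.267 0.722 0.639
  outer loop
   vertex 2.8 2.6 4.4
   vertex 3.8 3.5 3.8
   vertex 0.3 1.5 4.6
  endloop
 endfacet
 facet normal -0.034 0.253 0.967
  outer loop
   vertex 2.8 2.6 4.4
   vertex 0.3 1.5 4.6
   vertex 1.4 0.5 4.9
  endloop
 endfacet
 facet normal 0.632 -0.204 0.747
  outer loop
   vertex 2.8 2.6 4.4
   vertex 3.1 0.6 3.6
   vertex 3.8 3.5 3.8
  endloop
 endfacet
 facet normal 0.601 -0.218 0.769
  outer loop
   vertex 2.8 2.6 4.4
   vertex 1.4 0.5 4.9
   vertex 3.1 0.6 3.6
  endloop
 endfacet
 facet normal -0.480 0.873 0.083
  outer loop
   vertex 1.0 2.2 1.3
   vertex 0.3 1.5 4.6
   vertex 3.8 3.5 3.8
  endloop
 endfacet
 facet normal -0.201 0.943 -0.266
  outer loop
   vertex 1.0 2.2 1.3
   vertex 3.8 3.5 3.8
   vertex 2.0 2.3 0.9
  endloop
 endfacet
 facet normal -0.817 0.574 -0.052
  outer loop
   vertex 1.0 2.2 1.3
   vertex 0.1 0.9 1.1
   vertex 0.3 1.5 4.6
  endloop
 endfacet
 facet normal -0.375 0.389 -0.841
  outer loop
   vertex 1.0 2.2 1.3
   vertex 2.0 2.3 0.9
   vertex 0.1 0.9 1.1
  endloop
 endfacet
 facet normal 0.234 -0.782 -0.577
  outer loop
   vertex 2.6 1.5 1.3
   vertex 0.1 0.9 1.1
   vertex 1.7 1.6 0.8
  endloop
 endfacet
 facet normal 0.244 -0.884 -0.399
  outer loop
   vertex 2.6 1.5 1.3
   vertex 3.1 0.6 3.6
   vertex 0.1 0.9 1.1
  endloop
 endfacet
 facet normal 0.477 -0.080 -0.875
  outer loop
   vertex 2.6 1.5 1.3
   vertex 1.7 1.6 0.8
   vertex 2.0 2.3 0.9
  endloop
 endfacet
 facet normal 0.761 0.277 -0.587
  outer loop
   vertex 2.6 1.5 1.3
   vertex 2.0 2.3 0.9
   vertex 3.8 3.5 3.8
  endloop
 endfacet
 facet normal 0.936 -0.206 -0.284
  outer loop
   vertex 2.6 1.5 1.3
   vertex 3.8 3.5 3.8
   vertex 3.1 0.6 3.6
  endloop
 endfacet
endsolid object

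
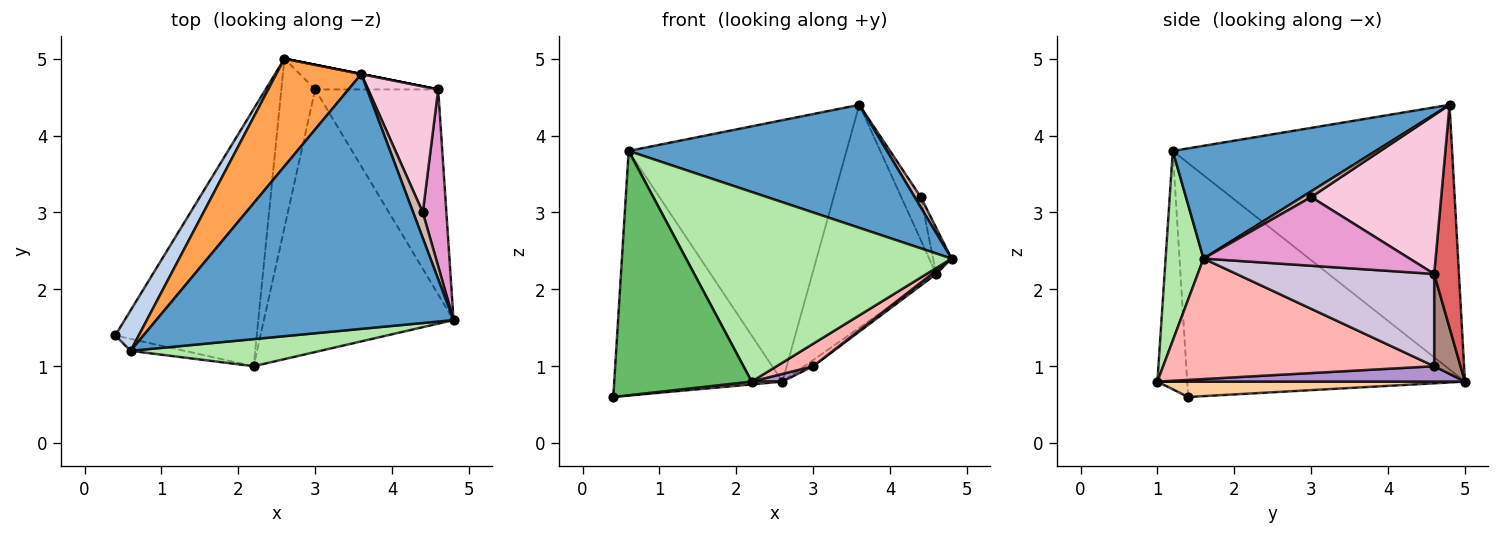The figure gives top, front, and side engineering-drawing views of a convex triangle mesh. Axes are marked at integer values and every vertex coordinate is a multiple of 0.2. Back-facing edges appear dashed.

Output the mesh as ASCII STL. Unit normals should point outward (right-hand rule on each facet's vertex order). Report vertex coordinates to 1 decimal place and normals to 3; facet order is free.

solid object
 facet normal 0.323 -0.411 0.852
  outer loop
   vertex 0.6 1.2 3.8
   vertex 4.8 1.6 2.4
   vertex 3.6 4.8 4.4
  endloop
 endfacet
 facet normal -0.852 0.516 0.086
  outer loop
   vertex 0.6 1.2 3.8
   vertex 2.6 5.0 0.8
   vertex 0.4 1.4 0.6
  endloop
 endfacet
 facet normal -0.764 0.596 0.245
  outer loop
   vertex 0.6 1.2 3.8
   vertex 3.6 4.8 4.4
   vertex 2.6 5.0 0.8
  endloop
 endfacet
 facet normal 0.108 -0.011 -0.994
  outer loop
   vertex 2.2 1.0 0.8
   vertex 0.4 1.4 0.6
   vertex 2.6 5.0 0.8
  endloop
 endfacet
 facet normal -0.212 -0.976 -0.048
  outer loop
   vertex 2.2 1.0 0.8
   vertex 0.6 1.2 3.8
   vertex 0.4 1.4 0.6
  endloop
 endfacet
 facet normal 0.140 -0.980 0.140
  outer loop
   vertex 2.2 1.0 0.8
   vertex 4.8 1.6 2.4
   vertex 0.6 1.2 3.8
  endloop
 endfacet
 facet normal 0.196 0.981 0.000
  outer loop
   vertex 4.6 4.6 2.2
   vertex 2.6 5.0 0.8
   vertex 3.6 4.8 4.4
  endloop
 endfacet
 facet normal 0.535 -0.072 -0.842
  outer loop
   vertex 3.0 4.6 1.0
   vertex 4.8 1.6 2.4
   vertex 2.2 1.0 0.8
  endloop
 endfacet
 facet normal 0.413 -0.041 -0.910
  outer loop
   vertex 3.0 4.6 1.0
   vertex 2.2 1.0 0.8
   vertex 2.6 5.0 0.8
  endloop
 endfacet
 facet normal 0.600 -0.013 -0.800
  outer loop
   vertex 3.0 4.6 1.0
   vertex 4.6 4.6 2.2
   vertex 4.8 1.6 2.4
  endloop
 endfacet
 facet normal 0.588 0.196 -0.784
  outer loop
   vertex 3.0 4.6 1.0
   vertex 2.6 5.0 0.8
   vertex 4.6 4.6 2.2
  endloop
 endfacet
 facet normal 0.487 -0.324 0.811
  outer loop
   vertex 4.4 3.0 3.2
   vertex 3.6 4.8 4.4
   vertex 4.8 1.6 2.4
  endloop
 endfacet
 facet normal 0.942 0.084 0.324
  outer loop
   vertex 4.4 3.0 3.2
   vertex 4.8 1.6 2.4
   vertex 4.6 4.6 2.2
  endloop
 endfacet
 facet normal 0.906 0.136 0.400
  outer loop
   vertex 4.4 3.0 3.2
   vertex 4.6 4.6 2.2
   vertex 3.6 4.8 4.4
  endloop
 endfacet
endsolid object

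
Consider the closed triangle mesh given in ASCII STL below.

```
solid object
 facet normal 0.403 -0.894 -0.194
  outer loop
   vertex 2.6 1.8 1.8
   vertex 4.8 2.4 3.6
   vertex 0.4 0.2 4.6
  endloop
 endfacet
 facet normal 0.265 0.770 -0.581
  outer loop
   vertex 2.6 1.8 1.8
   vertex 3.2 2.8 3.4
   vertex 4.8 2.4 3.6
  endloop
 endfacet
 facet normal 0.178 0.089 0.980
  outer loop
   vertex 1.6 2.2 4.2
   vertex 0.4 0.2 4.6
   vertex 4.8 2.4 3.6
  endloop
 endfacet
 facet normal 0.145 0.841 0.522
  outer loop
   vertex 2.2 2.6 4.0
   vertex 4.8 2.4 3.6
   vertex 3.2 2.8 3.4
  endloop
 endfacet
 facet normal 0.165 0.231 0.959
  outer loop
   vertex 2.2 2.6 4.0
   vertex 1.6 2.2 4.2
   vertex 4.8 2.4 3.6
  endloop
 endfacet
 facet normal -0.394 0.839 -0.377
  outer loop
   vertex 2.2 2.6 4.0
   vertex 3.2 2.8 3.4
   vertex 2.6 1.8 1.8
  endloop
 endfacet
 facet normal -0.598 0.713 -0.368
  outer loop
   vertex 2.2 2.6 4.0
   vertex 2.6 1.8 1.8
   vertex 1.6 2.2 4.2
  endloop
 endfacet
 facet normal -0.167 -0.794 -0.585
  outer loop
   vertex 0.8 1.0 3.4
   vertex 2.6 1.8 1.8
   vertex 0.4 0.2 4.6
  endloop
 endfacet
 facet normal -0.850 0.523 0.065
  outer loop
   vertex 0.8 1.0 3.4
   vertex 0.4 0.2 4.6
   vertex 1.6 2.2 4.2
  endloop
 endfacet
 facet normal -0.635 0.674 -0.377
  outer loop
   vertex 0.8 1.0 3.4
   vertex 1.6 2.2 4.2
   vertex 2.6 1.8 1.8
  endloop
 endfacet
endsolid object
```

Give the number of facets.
10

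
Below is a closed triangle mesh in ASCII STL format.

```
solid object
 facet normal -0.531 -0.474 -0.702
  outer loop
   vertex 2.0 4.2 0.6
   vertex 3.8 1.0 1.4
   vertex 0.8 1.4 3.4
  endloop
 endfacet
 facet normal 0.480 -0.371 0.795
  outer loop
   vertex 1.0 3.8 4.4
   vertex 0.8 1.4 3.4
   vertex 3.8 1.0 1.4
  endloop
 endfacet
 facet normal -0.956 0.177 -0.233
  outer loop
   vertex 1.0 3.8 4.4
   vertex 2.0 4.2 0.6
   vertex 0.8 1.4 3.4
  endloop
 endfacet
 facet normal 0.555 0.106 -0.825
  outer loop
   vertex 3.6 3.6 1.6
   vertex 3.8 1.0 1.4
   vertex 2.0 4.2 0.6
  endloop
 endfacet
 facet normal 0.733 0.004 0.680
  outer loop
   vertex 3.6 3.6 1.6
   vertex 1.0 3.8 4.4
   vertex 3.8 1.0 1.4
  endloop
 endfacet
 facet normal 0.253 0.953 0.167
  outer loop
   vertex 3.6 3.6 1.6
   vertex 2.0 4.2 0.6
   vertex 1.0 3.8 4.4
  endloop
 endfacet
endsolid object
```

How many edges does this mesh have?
9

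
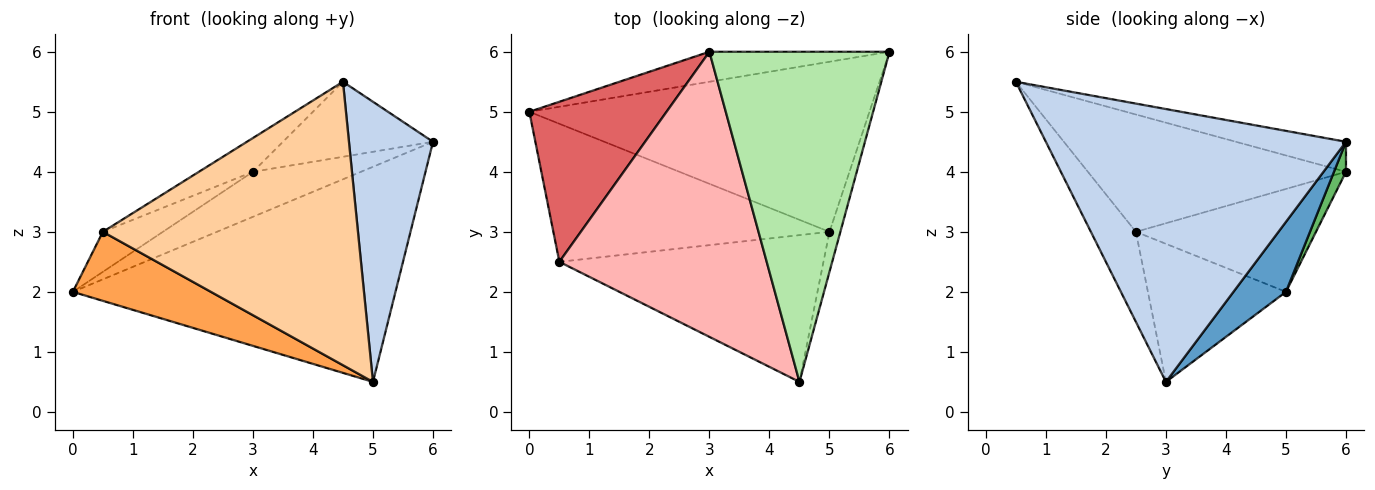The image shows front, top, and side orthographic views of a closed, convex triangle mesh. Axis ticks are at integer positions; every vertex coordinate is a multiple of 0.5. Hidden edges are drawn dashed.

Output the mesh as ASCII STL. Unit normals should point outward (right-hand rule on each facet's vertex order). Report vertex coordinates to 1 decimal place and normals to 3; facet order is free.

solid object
 facet normal 0.127 0.778 -0.615
  outer loop
   vertex 5.0 3.0 0.5
   vertex 0.0 5.0 2.0
   vertex 6.0 6.0 4.5
  endloop
 endfacet
 facet normal 0.962 -0.269 -0.038
  outer loop
   vertex 5.0 3.0 0.5
   vertex 6.0 6.0 4.5
   vertex 4.5 0.5 5.5
  endloop
 endfacet
 facet normal -0.408 -0.408 -0.816
  outer loop
   vertex 0.5 2.5 3.0
   vertex 0.0 5.0 2.0
   vertex 5.0 3.0 0.5
  endloop
 endfacet
 facet normal -0.155 -0.877 -0.454
  outer loop
   vertex 0.5 2.5 3.0
   vertex 5.0 3.0 0.5
   vertex 4.5 0.5 5.5
  endloop
 endfacet
 facet normal 0.092 0.829 -0.552
  outer loop
   vertex 3.0 6.0 4.0
   vertex 6.0 6.0 4.5
   vertex 0.0 5.0 2.0
  endloop
 endfacet
 facet normal -0.160 0.219 0.963
  outer loop
   vertex 3.0 6.0 4.0
   vertex 4.5 0.5 5.5
   vertex 6.0 6.0 4.5
  endloop
 endfacet
 facet normal -0.588 0.196 0.784
  outer loop
   vertex 3.0 6.0 4.0
   vertex 0.0 5.0 2.0
   vertex 0.5 2.5 3.0
  endloop
 endfacet
 facet normal -0.490 0.103 0.866
  outer loop
   vertex 3.0 6.0 4.0
   vertex 0.5 2.5 3.0
   vertex 4.5 0.5 5.5
  endloop
 endfacet
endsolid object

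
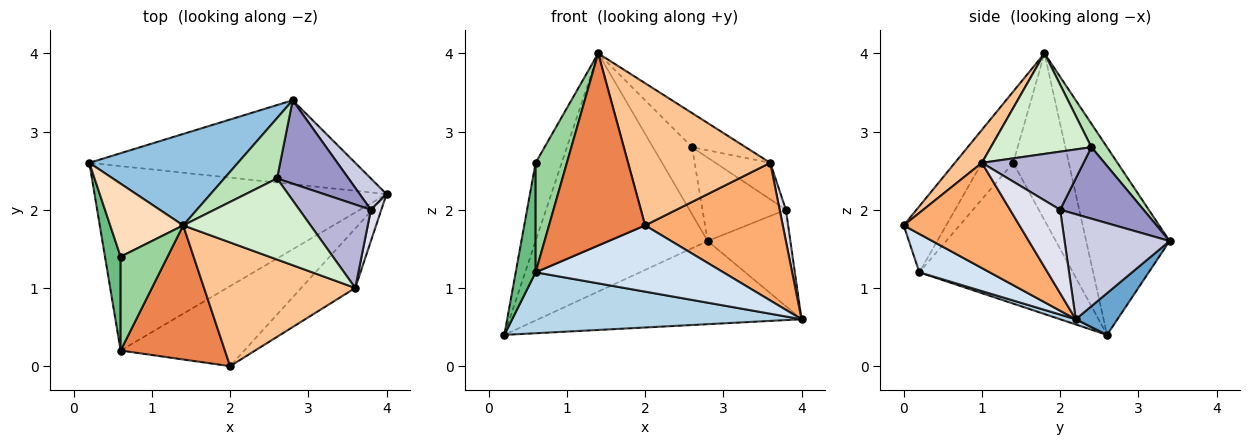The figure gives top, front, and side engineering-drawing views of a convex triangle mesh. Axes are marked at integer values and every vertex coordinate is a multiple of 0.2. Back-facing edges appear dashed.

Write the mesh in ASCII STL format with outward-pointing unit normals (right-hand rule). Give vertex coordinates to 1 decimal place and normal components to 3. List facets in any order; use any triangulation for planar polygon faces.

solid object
 facet normal 0.111 0.699 -0.706
  outer loop
   vertex 2.8 3.4 1.6
   vertex 4.0 2.2 0.6
   vertex 0.2 2.6 0.4
  endloop
 endfacet
 facet normal -0.412 0.851 0.326
  outer loop
   vertex 2.8 3.4 1.6
   vertex 0.2 2.6 0.4
   vertex 1.4 1.8 4.0
  endloop
 endfacet
 facet normal 0.017 -0.314 -0.949
  outer loop
   vertex 0.6 0.2 1.2
   vertex 0.2 2.6 0.4
   vertex 4.0 2.2 0.6
  endloop
 endfacet
 facet normal 0.233 -0.620 -0.749
  outer loop
   vertex 0.6 0.2 1.2
   vertex 4.0 2.2 0.6
   vertex 2.0 0.0 1.8
  endloop
 endfacet
 facet normal -0.341 -0.771 0.538
  outer loop
   vertex 0.6 0.2 1.2
   vertex 2.0 0.0 1.8
   vertex 1.4 1.8 4.0
  endloop
 endfacet
 facet normal 0.611 -0.727 -0.314
  outer loop
   vertex 3.6 1.0 2.6
   vertex 2.0 0.0 1.8
   vertex 4.0 2.2 0.6
  endloop
 endfacet
 facet normal 0.142 -0.747 0.650
  outer loop
   vertex 3.6 1.0 2.6
   vertex 1.4 1.8 4.0
   vertex 2.0 0.0 1.8
  endloop
 endfacet
 facet normal -0.842 0.395 0.368
  outer loop
   vertex 0.6 1.4 2.6
   vertex 1.4 1.8 4.0
   vertex 0.2 2.6 0.4
  endloop
 endfacet
 facet normal -0.986 -0.128 0.110
  outer loop
   vertex 0.6 1.4 2.6
   vertex 0.2 2.6 0.4
   vertex 0.6 0.2 1.2
  endloop
 endfacet
 facet normal -0.605 -0.605 0.518
  outer loop
   vertex 0.6 1.4 2.6
   vertex 0.6 0.2 1.2
   vertex 1.4 1.8 4.0
  endloop
 endfacet
 facet normal 0.285 0.712 0.641
  outer loop
   vertex 2.6 2.4 2.8
   vertex 2.8 3.4 1.6
   vertex 1.4 1.8 4.0
  endloop
 endfacet
 facet normal 0.588 0.314 0.745
  outer loop
   vertex 2.6 2.4 2.8
   vertex 1.4 1.8 4.0
   vertex 3.6 1.0 2.6
  endloop
 endfacet
 facet normal 0.577 0.577 0.577
  outer loop
   vertex 3.8 2.0 2.0
   vertex 2.8 3.4 1.6
   vertex 2.6 2.4 2.8
  endloop
 endfacet
 facet normal 0.597 0.322 0.735
  outer loop
   vertex 3.8 2.0 2.0
   vertex 2.6 2.4 2.8
   vertex 3.6 1.0 2.6
  endloop
 endfacet
 facet normal 0.770 0.606 0.197
  outer loop
   vertex 3.8 2.0 2.0
   vertex 4.0 2.2 0.6
   vertex 2.8 3.4 1.6
  endloop
 endfacet
 facet normal 0.985 -0.123 0.123
  outer loop
   vertex 3.8 2.0 2.0
   vertex 3.6 1.0 2.6
   vertex 4.0 2.2 0.6
  endloop
 endfacet
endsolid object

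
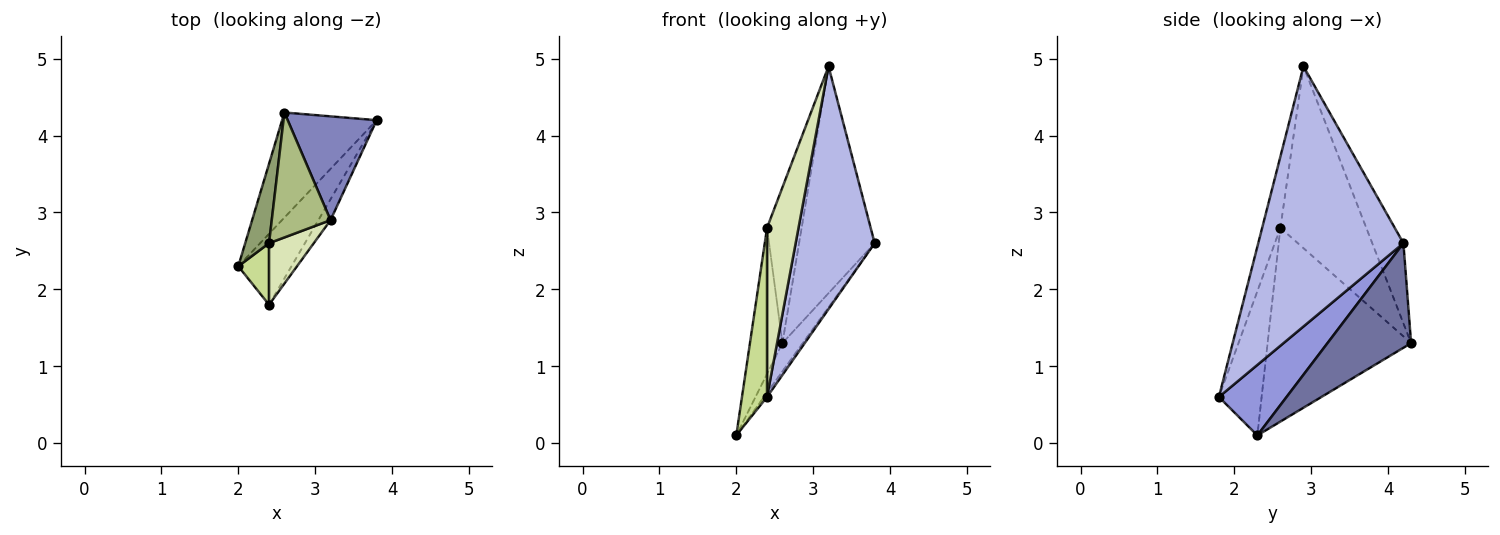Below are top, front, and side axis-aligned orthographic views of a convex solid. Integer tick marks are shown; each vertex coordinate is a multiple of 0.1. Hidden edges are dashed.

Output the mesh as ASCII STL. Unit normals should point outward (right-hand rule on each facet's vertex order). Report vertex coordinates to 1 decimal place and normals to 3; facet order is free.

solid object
 facet normal 0.730 0.177 -0.660
  outer loop
   vertex 2.6 4.3 1.3
   vertex 3.8 4.2 2.6
   vertex 2.0 2.3 0.1
  endloop
 endfacet
 facet normal -0.351 0.851 0.390
  outer loop
   vertex 3.2 2.9 4.9
   vertex 3.8 4.2 2.6
   vertex 2.6 4.3 1.3
  endloop
 endfacet
 facet normal 0.798 0.036 -0.602
  outer loop
   vertex 2.4 1.8 0.6
   vertex 2.0 2.3 0.1
   vertex 3.8 4.2 2.6
  endloop
 endfacet
 facet normal 0.878 -0.478 -0.041
  outer loop
   vertex 2.4 1.8 0.6
   vertex 3.8 4.2 2.6
   vertex 3.2 2.9 4.9
  endloop
 endfacet
 facet normal -0.968 0.219 0.119
  outer loop
   vertex 2.4 2.6 2.8
   vertex 2.6 4.3 1.3
   vertex 2.0 2.3 0.1
  endloop
 endfacet
 facet normal -0.888 0.358 0.287
  outer loop
   vertex 2.4 2.6 2.8
   vertex 3.2 2.9 4.9
   vertex 2.6 4.3 1.3
  endloop
 endfacet
 facet normal -0.848 -0.498 0.181
  outer loop
   vertex 2.4 2.6 2.8
   vertex 2.0 2.3 0.1
   vertex 2.4 1.8 0.6
  endloop
 endfacet
 facet normal -0.478 -0.825 0.300
  outer loop
   vertex 2.4 2.6 2.8
   vertex 2.4 1.8 0.6
   vertex 3.2 2.9 4.9
  endloop
 endfacet
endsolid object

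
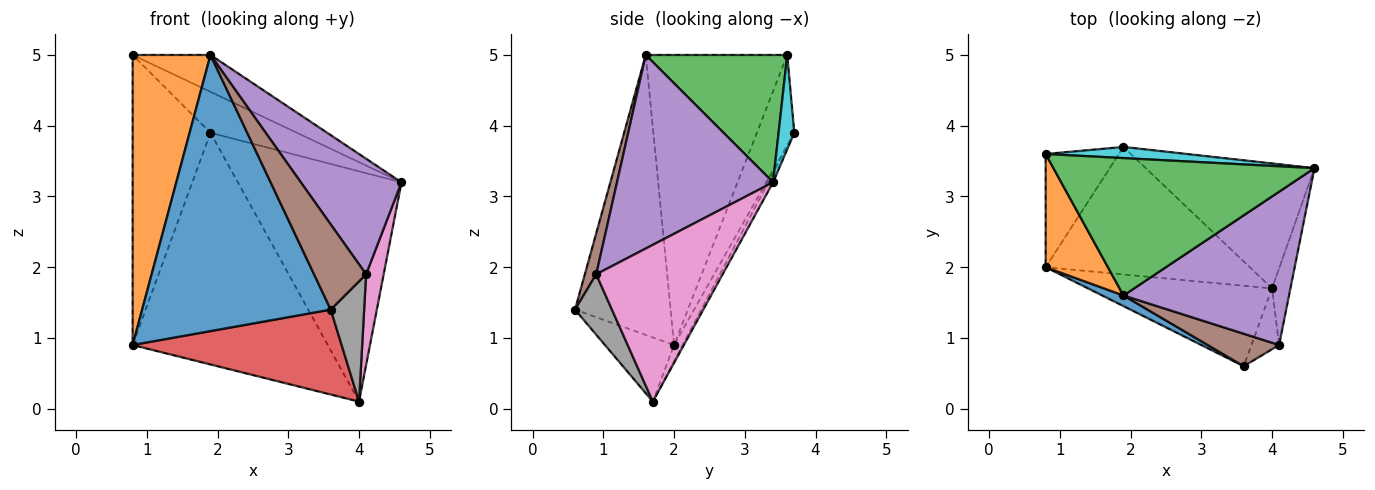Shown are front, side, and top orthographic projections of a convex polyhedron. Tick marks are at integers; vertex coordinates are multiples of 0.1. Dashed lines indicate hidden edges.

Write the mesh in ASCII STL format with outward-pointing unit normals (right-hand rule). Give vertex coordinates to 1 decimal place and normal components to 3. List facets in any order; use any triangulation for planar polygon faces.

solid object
 facet normal -0.452 -0.891 0.034
  outer loop
   vertex 1.9 1.6 5.0
   vertex 0.8 2.0 0.9
   vertex 3.6 0.6 1.4
  endloop
 endfacet
 facet normal -0.861 -0.474 0.185
  outer loop
   vertex 0.8 3.6 5.0
   vertex 0.8 2.0 0.9
   vertex 1.9 1.6 5.0
  endloop
 endfacet
 facet normal 0.426 0.234 0.874
  outer loop
   vertex 0.8 3.6 5.0
   vertex 1.9 1.6 5.0
   vertex 4.6 3.4 3.2
  endloop
 endfacet
 facet normal -0.233 -0.706 -0.669
  outer loop
   vertex 4.0 1.7 0.1
   vertex 3.6 0.6 1.4
   vertex 0.8 2.0 0.9
  endloop
 endfacet
 facet normal 0.682 -0.440 0.584
  outer loop
   vertex 4.1 0.9 1.9
   vertex 4.6 3.4 3.2
   vertex 1.9 1.6 5.0
  endloop
 endfacet
 facet normal 0.200 -0.915 0.349
  outer loop
   vertex 4.1 0.9 1.9
   vertex 1.9 1.6 5.0
   vertex 3.6 0.6 1.4
  endloop
 endfacet
 facet normal 0.984 -0.137 -0.115
  outer loop
   vertex 4.1 0.9 1.9
   vertex 4.0 1.7 0.1
   vertex 4.6 3.4 3.2
  endloop
 endfacet
 facet normal 0.702 -0.635 -0.321
  outer loop
   vertex 4.1 0.9 1.9
   vertex 3.6 0.6 1.4
   vertex 4.0 1.7 0.1
  endloop
 endfacet
 facet normal -0.409 0.850 -0.332
  outer loop
   vertex 1.9 3.7 3.9
   vertex 0.8 2.0 0.9
   vertex 0.8 3.6 5.0
  endloop
 endfacet
 facet normal 0.173 0.950 0.259
  outer loop
   vertex 1.9 3.7 3.9
   vertex 0.8 3.6 5.0
   vertex 4.6 3.4 3.2
  endloop
 endfacet
 facet normal -0.038 0.875 -0.482
  outer loop
   vertex 1.9 3.7 3.9
   vertex 4.0 1.7 0.1
   vertex 0.8 2.0 0.9
  endloop
 endfacet
 facet normal -0.026 0.879 -0.477
  outer loop
   vertex 1.9 3.7 3.9
   vertex 4.6 3.4 3.2
   vertex 4.0 1.7 0.1
  endloop
 endfacet
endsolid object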